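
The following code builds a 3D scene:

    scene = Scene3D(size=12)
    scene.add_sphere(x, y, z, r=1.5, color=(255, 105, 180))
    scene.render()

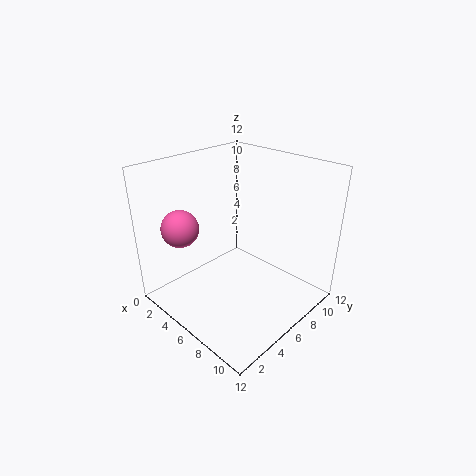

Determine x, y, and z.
x = 3.25, y = 2.25, z = 7.25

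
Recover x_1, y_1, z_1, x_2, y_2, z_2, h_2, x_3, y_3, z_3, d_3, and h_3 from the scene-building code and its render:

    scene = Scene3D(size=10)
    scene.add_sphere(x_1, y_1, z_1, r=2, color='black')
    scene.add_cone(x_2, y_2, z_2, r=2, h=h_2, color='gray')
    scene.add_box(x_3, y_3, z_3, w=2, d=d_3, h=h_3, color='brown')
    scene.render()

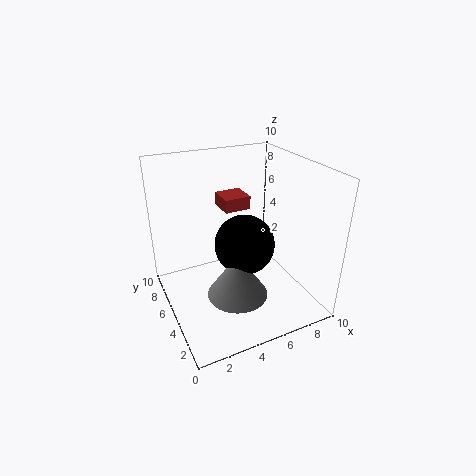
x_1 = 5, y_1 = 4, z_1 = 5, x_2 = 4, y_2 = 3, z_2 = 2, h_2 = 3, x_3 = 5, y_3 = 7, z_3 = 6, d_3 = 2, h_3 = 1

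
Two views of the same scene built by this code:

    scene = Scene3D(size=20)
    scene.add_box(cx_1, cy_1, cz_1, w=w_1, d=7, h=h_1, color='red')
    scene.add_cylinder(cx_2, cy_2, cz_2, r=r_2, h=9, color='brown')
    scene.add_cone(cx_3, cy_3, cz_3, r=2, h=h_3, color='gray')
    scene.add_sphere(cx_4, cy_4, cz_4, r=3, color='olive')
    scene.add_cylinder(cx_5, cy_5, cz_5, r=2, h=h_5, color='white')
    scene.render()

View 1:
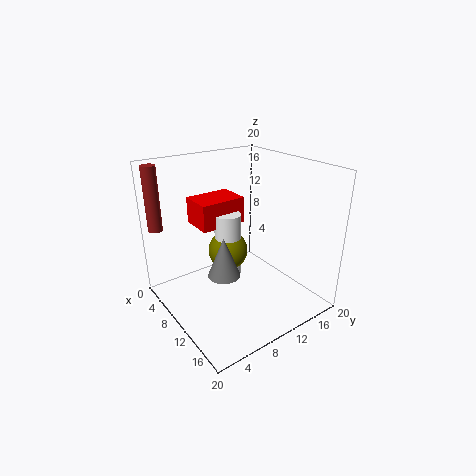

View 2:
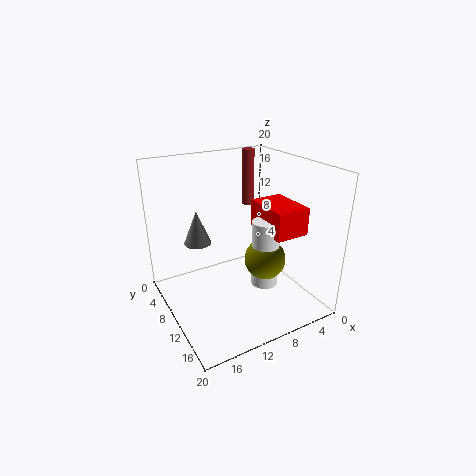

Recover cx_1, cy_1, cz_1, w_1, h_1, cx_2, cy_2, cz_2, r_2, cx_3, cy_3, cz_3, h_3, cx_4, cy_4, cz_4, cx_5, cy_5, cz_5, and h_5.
cx_1 = 1; cy_1 = 7; cz_1 = 10; w_1 = 5; h_1 = 4; cx_2 = 3; cy_2 = 1; cz_2 = 11; r_2 = 1; cx_3 = 14; cy_3 = 5; cz_3 = 8; h_3 = 5; cx_4 = 6; cy_4 = 11; cz_4 = 6; cx_5 = 6; cy_5 = 11; cz_5 = 2; h_5 = 10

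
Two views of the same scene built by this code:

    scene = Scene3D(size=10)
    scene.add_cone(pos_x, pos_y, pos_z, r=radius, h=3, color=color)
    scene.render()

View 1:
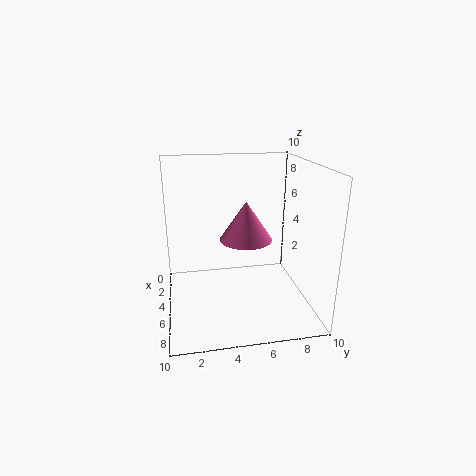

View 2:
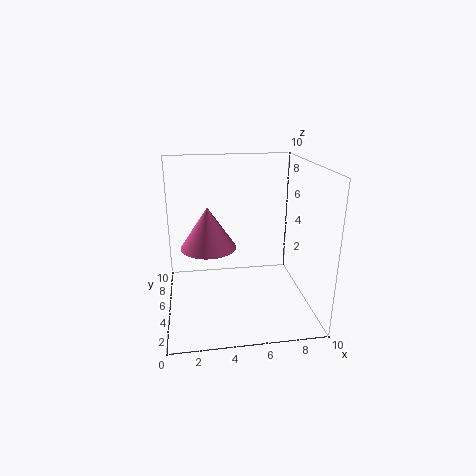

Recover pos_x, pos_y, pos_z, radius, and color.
pos_x = 3
pos_y = 6
pos_z = 4
radius = 2
color = 'hotpink'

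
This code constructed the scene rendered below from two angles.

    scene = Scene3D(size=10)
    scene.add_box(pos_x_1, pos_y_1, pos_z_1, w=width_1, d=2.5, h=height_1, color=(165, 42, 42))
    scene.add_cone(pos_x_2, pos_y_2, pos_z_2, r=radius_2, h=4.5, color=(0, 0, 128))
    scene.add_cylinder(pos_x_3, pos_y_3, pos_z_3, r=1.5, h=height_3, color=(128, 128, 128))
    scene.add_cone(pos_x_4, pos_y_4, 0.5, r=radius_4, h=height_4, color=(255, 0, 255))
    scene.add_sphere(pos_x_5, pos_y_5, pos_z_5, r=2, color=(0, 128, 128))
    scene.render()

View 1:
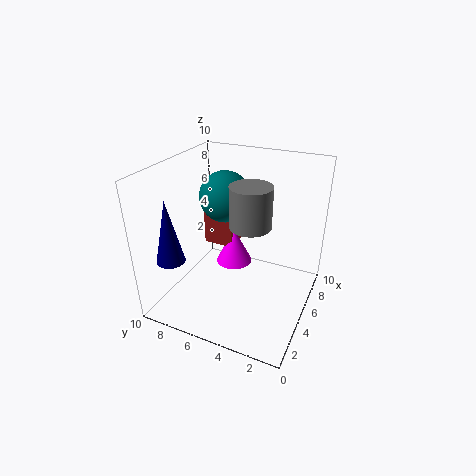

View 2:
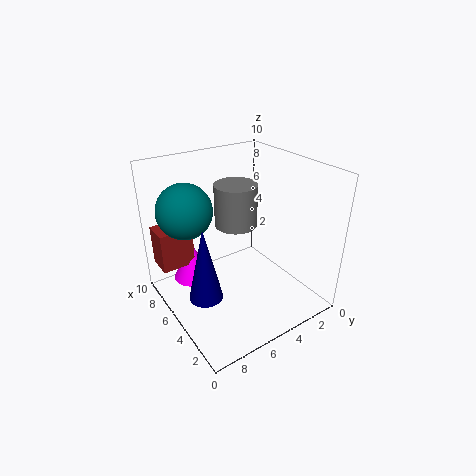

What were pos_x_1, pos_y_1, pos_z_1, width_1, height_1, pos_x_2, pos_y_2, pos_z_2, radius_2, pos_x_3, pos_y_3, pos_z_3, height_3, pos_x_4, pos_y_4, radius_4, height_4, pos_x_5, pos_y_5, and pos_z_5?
pos_x_1 = 8, pos_y_1 = 7, pos_z_1 = 2, width_1 = 2, height_1 = 3, pos_x_2 = 2.5, pos_y_2 = 9, pos_z_2 = 3.5, radius_2 = 1, pos_x_3 = 6, pos_y_3 = 4.5, pos_z_3 = 5.5, height_3 = 3, pos_x_4 = 8.5, pos_y_4 = 7, radius_4 = 1.5, height_4 = 3, pos_x_5 = 8, pos_y_5 = 7.5, pos_z_5 = 6.5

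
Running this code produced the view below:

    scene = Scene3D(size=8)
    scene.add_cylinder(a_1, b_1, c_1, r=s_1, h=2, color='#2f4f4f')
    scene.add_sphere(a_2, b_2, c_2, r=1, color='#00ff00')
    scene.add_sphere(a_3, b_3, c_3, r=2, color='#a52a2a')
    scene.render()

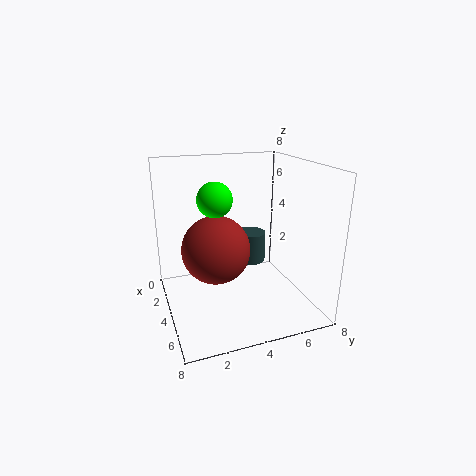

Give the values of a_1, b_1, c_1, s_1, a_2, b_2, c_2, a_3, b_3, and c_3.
a_1 = 1
b_1 = 6
c_1 = 1
s_1 = 1
a_2 = 3
b_2 = 3
c_2 = 6
a_3 = 3
b_3 = 3
c_3 = 3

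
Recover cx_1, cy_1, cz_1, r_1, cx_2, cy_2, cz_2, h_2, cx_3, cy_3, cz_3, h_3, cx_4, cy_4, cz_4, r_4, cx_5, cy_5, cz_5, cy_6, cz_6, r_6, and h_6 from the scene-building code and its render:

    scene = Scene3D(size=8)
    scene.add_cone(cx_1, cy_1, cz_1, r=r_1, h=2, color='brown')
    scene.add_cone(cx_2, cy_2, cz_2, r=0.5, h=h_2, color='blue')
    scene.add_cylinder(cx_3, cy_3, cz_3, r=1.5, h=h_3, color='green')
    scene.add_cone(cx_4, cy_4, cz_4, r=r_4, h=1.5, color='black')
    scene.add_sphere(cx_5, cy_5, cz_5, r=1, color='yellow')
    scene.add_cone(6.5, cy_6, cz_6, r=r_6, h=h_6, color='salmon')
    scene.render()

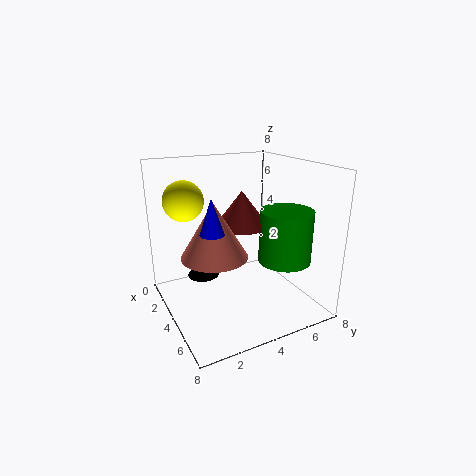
cx_1 = 3.5; cy_1 = 4.5; cz_1 = 4.5; r_1 = 1.5; cx_2 = 7.5; cy_2 = 1; cz_2 = 6; h_2 = 1.5; cx_3 = 5; cy_3 = 6.5; cz_3 = 2.5; h_3 = 3; cx_4 = 1; cy_4 = 3; cz_4 = 0.5; r_4 = 1; cx_5 = 4; cy_5 = 1; cz_5 = 6.5; cy_6 = 1.5; cz_6 = 4.5; r_6 = 1.5; h_6 = 2.5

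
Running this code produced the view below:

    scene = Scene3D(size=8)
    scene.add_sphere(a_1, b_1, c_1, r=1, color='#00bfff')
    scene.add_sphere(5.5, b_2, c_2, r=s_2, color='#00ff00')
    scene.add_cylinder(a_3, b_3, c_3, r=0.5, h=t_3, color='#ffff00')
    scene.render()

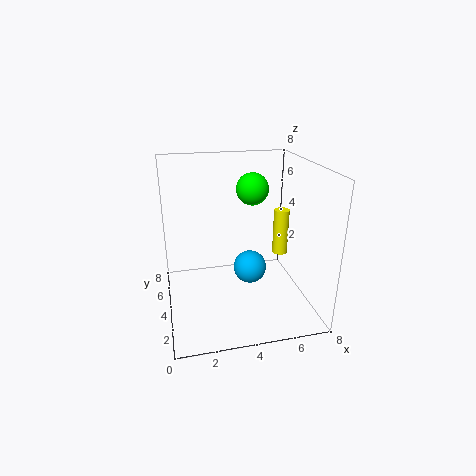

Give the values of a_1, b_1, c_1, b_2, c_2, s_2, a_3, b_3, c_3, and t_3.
a_1 = 5, b_1 = 5, c_1 = 1.5, b_2 = 6.5, c_2 = 6, s_2 = 1, a_3 = 7.5, b_3 = 6.5, c_3 = 1.5, t_3 = 3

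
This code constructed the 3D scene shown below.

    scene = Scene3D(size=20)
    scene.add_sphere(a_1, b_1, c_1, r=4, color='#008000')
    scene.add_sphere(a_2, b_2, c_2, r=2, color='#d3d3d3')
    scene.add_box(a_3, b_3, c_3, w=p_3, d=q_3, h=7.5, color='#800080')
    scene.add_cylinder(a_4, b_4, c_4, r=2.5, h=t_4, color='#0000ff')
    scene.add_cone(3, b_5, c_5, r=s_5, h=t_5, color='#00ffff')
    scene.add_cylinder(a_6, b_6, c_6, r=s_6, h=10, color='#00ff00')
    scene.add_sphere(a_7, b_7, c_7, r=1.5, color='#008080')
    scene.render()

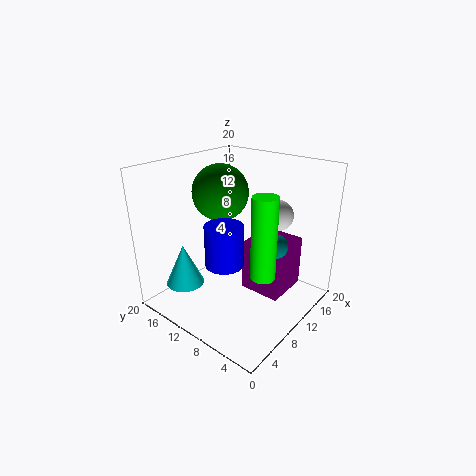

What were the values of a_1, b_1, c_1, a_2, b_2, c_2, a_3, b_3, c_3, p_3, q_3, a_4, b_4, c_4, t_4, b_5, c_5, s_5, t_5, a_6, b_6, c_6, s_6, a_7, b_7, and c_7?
a_1 = 11, b_1 = 14, c_1 = 15.5, a_2 = 12, b_2 = 5, c_2 = 14, a_3 = 11, b_3 = 4, c_3 = 1.5, p_3 = 6.5, q_3 = 6, a_4 = 6, b_4 = 9, c_4 = 8, t_4 = 5.5, b_5 = 13.5, c_5 = 5, s_5 = 2.5, t_5 = 5.5, a_6 = 6, b_6 = 3, c_6 = 8.5, s_6 = 1.5, a_7 = 9.5, b_7 = 3.5, c_7 = 11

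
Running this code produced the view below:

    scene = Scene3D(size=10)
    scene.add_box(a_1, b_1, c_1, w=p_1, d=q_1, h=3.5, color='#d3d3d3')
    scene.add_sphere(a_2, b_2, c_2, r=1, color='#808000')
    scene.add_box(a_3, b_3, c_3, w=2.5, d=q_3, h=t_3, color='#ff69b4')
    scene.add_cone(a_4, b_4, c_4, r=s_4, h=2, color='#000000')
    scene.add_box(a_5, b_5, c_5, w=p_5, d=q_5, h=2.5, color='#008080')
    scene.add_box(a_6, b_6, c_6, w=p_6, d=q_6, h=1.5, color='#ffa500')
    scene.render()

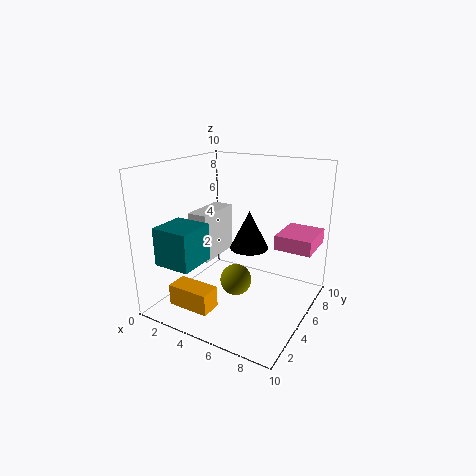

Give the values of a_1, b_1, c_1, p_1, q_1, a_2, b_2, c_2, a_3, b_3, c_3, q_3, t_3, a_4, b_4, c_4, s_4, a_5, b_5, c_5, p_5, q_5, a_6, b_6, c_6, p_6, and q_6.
a_1 = 1.5
b_1 = 4
c_1 = 3
p_1 = 1.5
q_1 = 3.5
a_2 = 6
b_2 = 3
c_2 = 3
a_3 = 7.5
b_3 = 5.5
c_3 = 4.5
q_3 = 3
t_3 = 1
a_4 = 8
b_4 = 1
c_4 = 6.5
s_4 = 1
a_5 = 1.5
b_5 = 0.5
c_5 = 4
p_5 = 2.5
q_5 = 2.5
a_6 = 1.5
b_6 = 1.5
c_6 = 0.5
p_6 = 3
q_6 = 1.5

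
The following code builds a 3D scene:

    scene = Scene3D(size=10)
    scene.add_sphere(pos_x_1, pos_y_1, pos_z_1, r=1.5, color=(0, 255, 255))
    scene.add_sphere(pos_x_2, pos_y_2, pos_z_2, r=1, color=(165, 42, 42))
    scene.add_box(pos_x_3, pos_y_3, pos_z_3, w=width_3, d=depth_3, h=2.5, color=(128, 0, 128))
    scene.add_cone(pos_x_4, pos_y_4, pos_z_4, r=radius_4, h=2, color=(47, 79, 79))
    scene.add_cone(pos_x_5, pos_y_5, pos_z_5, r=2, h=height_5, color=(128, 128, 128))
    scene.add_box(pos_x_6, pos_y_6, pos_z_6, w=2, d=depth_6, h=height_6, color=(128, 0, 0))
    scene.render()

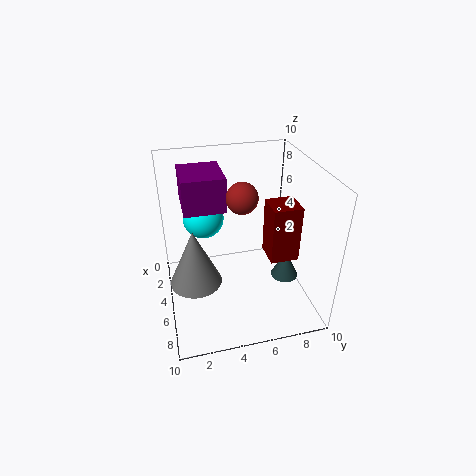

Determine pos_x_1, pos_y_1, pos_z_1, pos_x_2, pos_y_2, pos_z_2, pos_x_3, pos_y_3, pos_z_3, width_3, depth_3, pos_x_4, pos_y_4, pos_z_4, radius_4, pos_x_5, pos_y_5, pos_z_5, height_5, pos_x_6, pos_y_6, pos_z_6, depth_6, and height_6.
pos_x_1 = 2.5, pos_y_1 = 3, pos_z_1 = 5.5, pos_x_2 = 6, pos_y_2 = 5, pos_z_2 = 8.5, pos_x_3 = 0.5, pos_y_3 = 1.5, pos_z_3 = 6.5, width_3 = 3.5, depth_3 = 3, pos_x_4 = 5.5, pos_y_4 = 8.5, pos_z_4 = 1.5, radius_4 = 1, pos_x_5 = 3.5, pos_y_5 = 2, pos_z_5 = 0.5, height_5 = 4.5, pos_x_6 = 4.5, pos_y_6 = 7, pos_z_6 = 3.5, depth_6 = 2, height_6 = 4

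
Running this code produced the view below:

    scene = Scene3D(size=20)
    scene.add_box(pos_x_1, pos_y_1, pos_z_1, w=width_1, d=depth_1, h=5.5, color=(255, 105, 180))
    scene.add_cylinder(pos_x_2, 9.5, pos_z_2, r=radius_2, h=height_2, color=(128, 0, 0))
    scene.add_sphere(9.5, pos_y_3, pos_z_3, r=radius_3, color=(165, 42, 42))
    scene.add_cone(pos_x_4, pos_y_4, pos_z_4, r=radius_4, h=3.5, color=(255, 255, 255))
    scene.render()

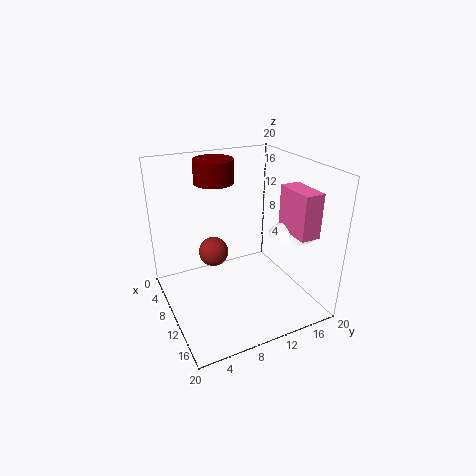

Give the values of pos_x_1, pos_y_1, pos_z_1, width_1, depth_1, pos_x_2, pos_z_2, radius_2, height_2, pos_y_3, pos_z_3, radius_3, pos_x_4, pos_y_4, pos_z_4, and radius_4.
pos_x_1 = 14.5
pos_y_1 = 13.5
pos_z_1 = 13
width_1 = 5
depth_1 = 2.5
pos_x_2 = 3
pos_z_2 = 16
radius_2 = 3
height_2 = 3.5
pos_y_3 = 6.5
pos_z_3 = 8.5
radius_3 = 2
pos_x_4 = 15.5
pos_y_4 = 15
pos_z_4 = 12
radius_4 = 3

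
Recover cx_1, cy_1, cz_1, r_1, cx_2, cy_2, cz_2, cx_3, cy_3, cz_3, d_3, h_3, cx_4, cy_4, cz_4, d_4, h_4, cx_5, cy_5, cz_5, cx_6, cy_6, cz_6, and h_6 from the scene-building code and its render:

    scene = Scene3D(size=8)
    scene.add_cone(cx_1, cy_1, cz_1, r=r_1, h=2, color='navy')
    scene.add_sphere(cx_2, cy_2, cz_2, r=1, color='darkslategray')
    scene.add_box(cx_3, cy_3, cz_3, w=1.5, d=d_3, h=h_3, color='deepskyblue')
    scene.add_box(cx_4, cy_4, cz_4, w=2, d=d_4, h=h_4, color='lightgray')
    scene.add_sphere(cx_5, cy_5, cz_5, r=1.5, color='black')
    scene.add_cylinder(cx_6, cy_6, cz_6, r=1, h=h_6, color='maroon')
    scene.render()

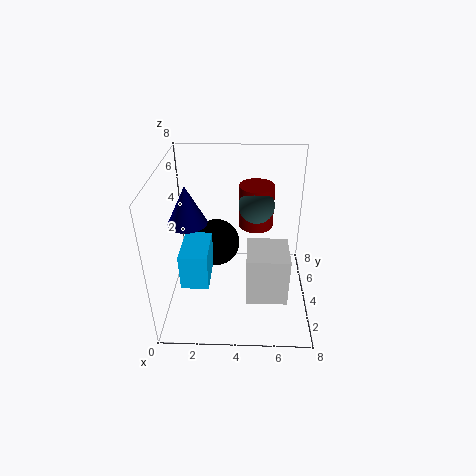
cx_1 = 1.5
cy_1 = 3
cz_1 = 5.5
r_1 = 1
cx_2 = 5
cy_2 = 5
cz_2 = 5.5
cx_3 = 1
cy_3 = 2
cz_3 = 2
d_3 = 2.5
h_3 = 2
cx_4 = 4.5
cy_4 = 0.5
cz_4 = 2.5
d_4 = 2
h_4 = 2.5
cx_5 = 2.5
cy_5 = 6.5
cz_5 = 2
cx_6 = 5
cy_6 = 5.5
cz_6 = 4
h_6 = 2.5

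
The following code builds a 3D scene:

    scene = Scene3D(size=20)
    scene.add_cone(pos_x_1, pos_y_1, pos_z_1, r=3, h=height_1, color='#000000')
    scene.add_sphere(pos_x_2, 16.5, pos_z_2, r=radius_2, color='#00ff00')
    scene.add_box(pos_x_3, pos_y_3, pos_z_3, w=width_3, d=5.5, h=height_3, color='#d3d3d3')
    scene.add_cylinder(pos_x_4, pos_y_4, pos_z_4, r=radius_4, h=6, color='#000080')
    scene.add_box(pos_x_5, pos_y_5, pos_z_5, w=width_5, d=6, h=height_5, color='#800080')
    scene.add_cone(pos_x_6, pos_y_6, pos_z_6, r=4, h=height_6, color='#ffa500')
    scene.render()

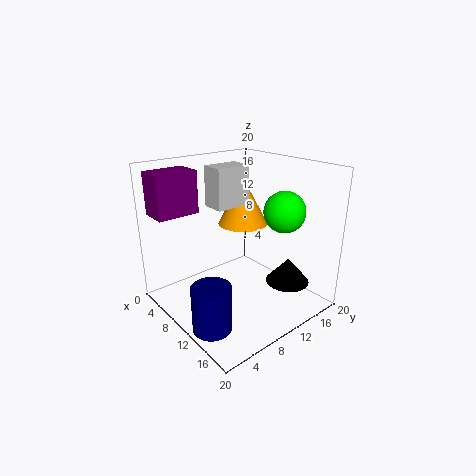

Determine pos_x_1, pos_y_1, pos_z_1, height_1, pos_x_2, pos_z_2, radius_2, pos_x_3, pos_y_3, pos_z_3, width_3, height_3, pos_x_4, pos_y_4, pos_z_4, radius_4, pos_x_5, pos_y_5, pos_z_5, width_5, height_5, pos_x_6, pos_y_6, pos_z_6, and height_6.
pos_x_1 = 15.5
pos_y_1 = 14.5
pos_z_1 = 4
height_1 = 3.5
pos_x_2 = 12.5
pos_z_2 = 13
radius_2 = 3
pos_x_3 = 3
pos_y_3 = 9.5
pos_z_3 = 13
width_3 = 3.5
height_3 = 6
pos_x_4 = 14
pos_y_4 = 2.5
pos_z_4 = 1
radius_4 = 2.5
pos_x_5 = 1
pos_y_5 = 1
pos_z_5 = 13
width_5 = 4
height_5 = 6
pos_x_6 = 4
pos_y_6 = 16
pos_z_6 = 9
height_6 = 7.5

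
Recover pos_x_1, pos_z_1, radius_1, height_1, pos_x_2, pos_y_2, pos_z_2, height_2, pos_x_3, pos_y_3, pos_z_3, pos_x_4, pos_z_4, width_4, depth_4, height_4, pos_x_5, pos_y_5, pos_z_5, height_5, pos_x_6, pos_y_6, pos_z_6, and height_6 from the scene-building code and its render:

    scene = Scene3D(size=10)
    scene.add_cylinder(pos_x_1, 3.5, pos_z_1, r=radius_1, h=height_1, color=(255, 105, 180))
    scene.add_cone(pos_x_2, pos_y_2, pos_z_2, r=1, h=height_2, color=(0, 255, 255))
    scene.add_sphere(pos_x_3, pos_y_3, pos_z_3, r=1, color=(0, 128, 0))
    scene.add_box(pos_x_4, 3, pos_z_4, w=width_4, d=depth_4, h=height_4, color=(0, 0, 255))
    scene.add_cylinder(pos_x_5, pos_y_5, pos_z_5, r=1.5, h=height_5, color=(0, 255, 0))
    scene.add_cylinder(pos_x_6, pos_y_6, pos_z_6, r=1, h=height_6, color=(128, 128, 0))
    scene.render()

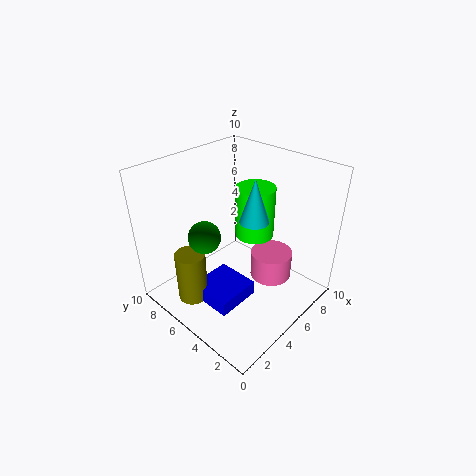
pos_x_1 = 7; pos_z_1 = 1.5; radius_1 = 1.5; height_1 = 2; pos_x_2 = 5.5; pos_y_2 = 4; pos_z_2 = 6.5; height_2 = 3; pos_x_3 = 2; pos_y_3 = 5; pos_z_3 = 6.5; pos_x_4 = 1.5; pos_z_4 = 1.5; width_4 = 3; depth_4 = 3; height_4 = 1; pos_x_5 = 8; pos_y_5 = 6; pos_z_5 = 3.5; height_5 = 4; pos_x_6 = 1.5; pos_y_6 = 6; pos_z_6 = 1.5; height_6 = 3.5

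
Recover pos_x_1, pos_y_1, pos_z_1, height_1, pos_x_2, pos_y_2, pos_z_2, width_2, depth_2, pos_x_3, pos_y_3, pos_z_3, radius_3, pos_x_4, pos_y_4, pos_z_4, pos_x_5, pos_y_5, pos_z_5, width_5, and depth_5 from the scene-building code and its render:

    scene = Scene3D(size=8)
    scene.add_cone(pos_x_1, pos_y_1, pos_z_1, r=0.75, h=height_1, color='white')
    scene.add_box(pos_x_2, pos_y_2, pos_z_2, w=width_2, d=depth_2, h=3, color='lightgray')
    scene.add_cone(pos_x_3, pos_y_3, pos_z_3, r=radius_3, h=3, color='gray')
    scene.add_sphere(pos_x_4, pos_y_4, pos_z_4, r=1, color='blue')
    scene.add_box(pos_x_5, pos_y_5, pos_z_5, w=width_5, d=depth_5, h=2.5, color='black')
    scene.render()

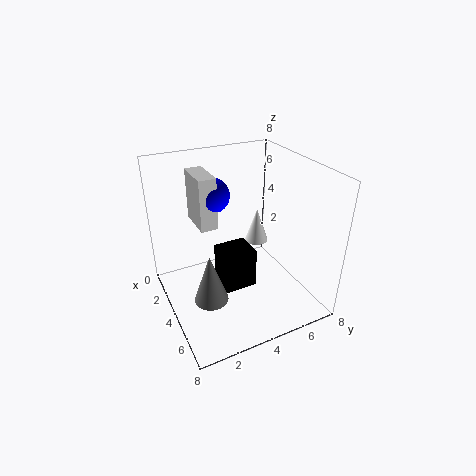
pos_x_1 = 1.75; pos_y_1 = 6.5; pos_z_1 = 2; height_1 = 2.25; pos_x_2 = 0.75; pos_y_2 = 2.25; pos_z_2 = 4.25; width_2 = 2.25; depth_2 = 1; pos_x_3 = 4; pos_y_3 = 2.25; pos_z_3 = 0.25; radius_3 = 1; pos_x_4 = 2.25; pos_y_4 = 3.25; pos_z_4 = 6; pos_x_5 = 2.25; pos_y_5 = 3.25; pos_z_5 = 0.25; width_5 = 1.75; depth_5 = 2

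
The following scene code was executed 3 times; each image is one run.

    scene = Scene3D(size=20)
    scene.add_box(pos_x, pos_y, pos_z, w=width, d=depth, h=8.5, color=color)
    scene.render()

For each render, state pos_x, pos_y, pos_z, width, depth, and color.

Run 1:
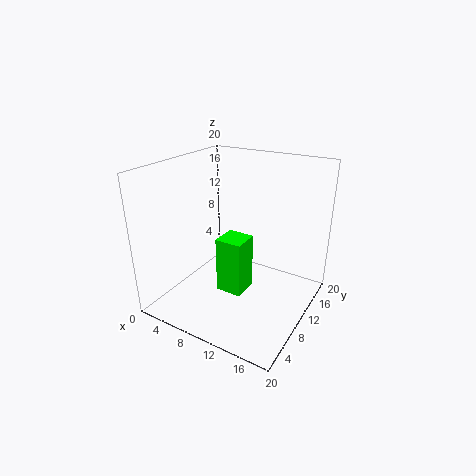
pos_x = 6.5
pos_y = 9.5
pos_z = 0.5
width = 4
depth = 4
color = 'lime'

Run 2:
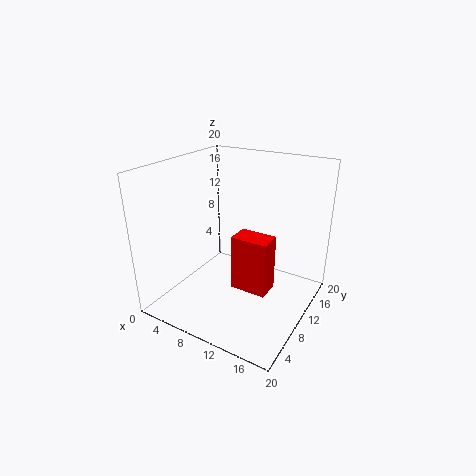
pos_x = 8.5
pos_y = 10.5
pos_z = 1
width = 5.5
depth = 3.5
color = 'red'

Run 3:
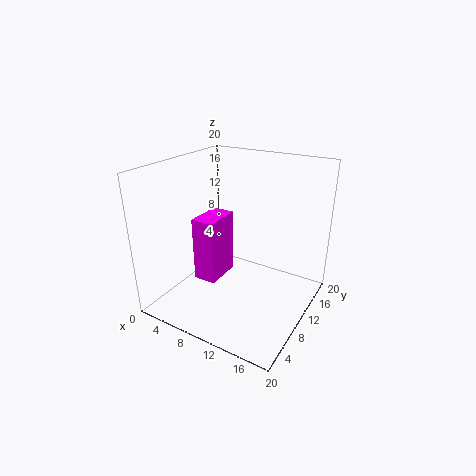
pos_x = 6.5
pos_y = 4.5
pos_z = 5.5
width = 3
depth = 5
color = 'magenta'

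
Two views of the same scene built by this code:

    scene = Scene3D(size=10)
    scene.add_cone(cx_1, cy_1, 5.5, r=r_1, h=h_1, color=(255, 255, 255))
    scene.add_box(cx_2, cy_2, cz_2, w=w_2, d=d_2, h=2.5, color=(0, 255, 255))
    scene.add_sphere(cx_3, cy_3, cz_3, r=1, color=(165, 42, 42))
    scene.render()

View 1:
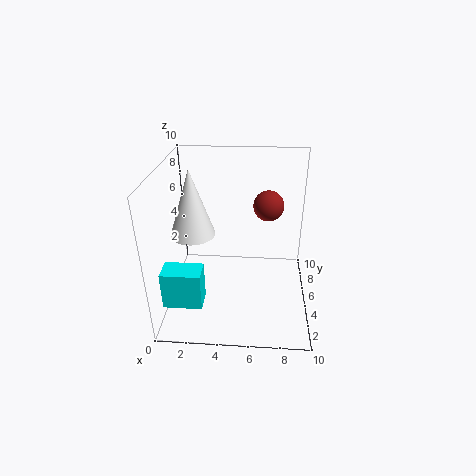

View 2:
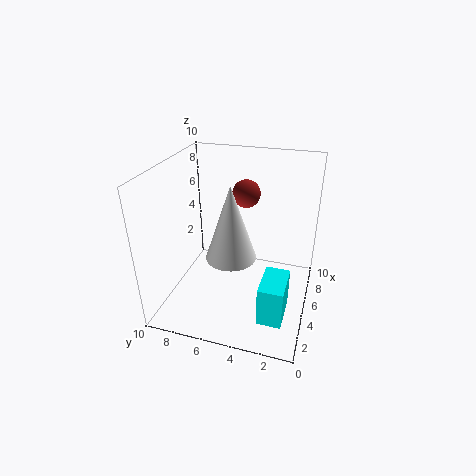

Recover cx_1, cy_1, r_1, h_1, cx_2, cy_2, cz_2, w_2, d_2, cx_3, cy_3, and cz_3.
cx_1 = 2
cy_1 = 4.5
r_1 = 1.5
h_1 = 4.5
cx_2 = 0.5
cy_2 = 1
cz_2 = 2
w_2 = 2.5
d_2 = 1.5
cx_3 = 7
cy_3 = 5
cz_3 = 7.5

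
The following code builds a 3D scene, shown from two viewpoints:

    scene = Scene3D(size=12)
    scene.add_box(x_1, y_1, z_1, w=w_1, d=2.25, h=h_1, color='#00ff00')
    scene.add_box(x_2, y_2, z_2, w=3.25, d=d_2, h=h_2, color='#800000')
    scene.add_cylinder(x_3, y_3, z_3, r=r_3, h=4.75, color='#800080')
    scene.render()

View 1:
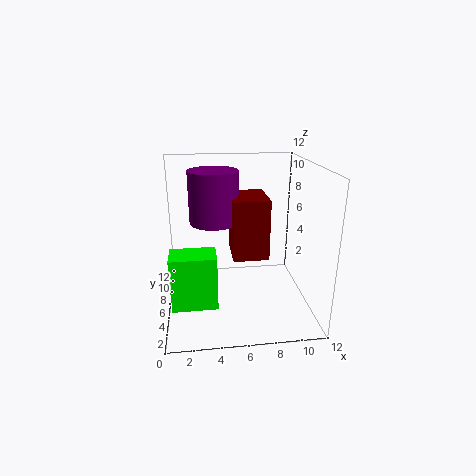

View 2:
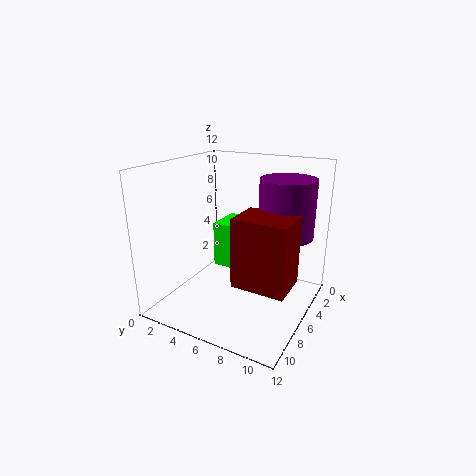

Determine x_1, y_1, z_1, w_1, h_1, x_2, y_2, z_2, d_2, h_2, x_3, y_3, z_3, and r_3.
x_1 = 0.5
y_1 = 2.25
z_1 = 1.75
w_1 = 3.5
h_1 = 4.25
x_2 = 5.75
y_2 = 7
z_2 = 3.25
d_2 = 4.25
h_2 = 5.5
x_3 = 4.25
y_3 = 9.5
z_3 = 6.25
r_3 = 2.25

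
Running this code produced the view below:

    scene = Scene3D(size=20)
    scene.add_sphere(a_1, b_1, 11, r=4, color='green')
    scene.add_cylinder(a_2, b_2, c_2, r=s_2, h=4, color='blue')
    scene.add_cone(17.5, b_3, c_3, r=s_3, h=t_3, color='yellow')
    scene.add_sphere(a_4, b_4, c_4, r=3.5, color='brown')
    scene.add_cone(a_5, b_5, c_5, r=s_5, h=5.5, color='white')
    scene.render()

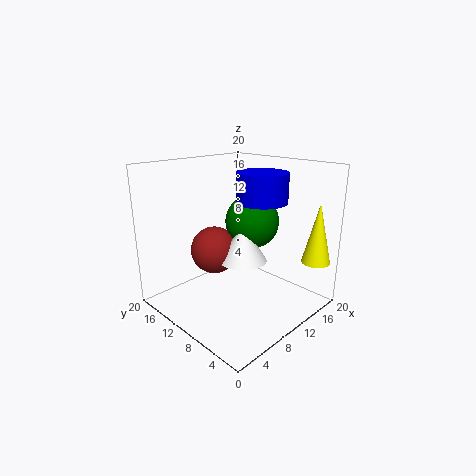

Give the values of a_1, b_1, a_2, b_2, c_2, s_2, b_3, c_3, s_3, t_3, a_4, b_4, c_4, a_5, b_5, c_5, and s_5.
a_1 = 14.5, b_1 = 11.5, a_2 = 12.5, b_2 = 8, c_2 = 15, s_2 = 3.5, b_3 = 2, c_3 = 6.5, s_3 = 2, t_3 = 8.5, a_4 = 9.5, b_4 = 14.5, c_4 = 7, a_5 = 11.5, b_5 = 10.5, c_5 = 6, s_5 = 3.5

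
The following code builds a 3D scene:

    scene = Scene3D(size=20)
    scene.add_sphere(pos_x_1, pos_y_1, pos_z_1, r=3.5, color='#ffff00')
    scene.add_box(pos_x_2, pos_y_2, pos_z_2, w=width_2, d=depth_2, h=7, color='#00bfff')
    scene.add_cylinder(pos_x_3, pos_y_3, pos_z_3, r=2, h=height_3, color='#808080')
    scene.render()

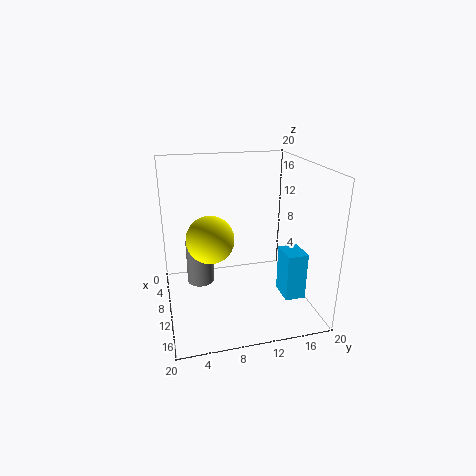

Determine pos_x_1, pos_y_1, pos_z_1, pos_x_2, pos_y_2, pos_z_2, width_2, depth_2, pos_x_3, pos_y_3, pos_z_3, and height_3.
pos_x_1 = 7.5, pos_y_1 = 6.5, pos_z_1 = 9, pos_x_2 = 9, pos_y_2 = 16.5, pos_z_2 = 0.5, width_2 = 4, depth_2 = 3, pos_x_3 = 6.5, pos_y_3 = 5, pos_z_3 = 2, height_3 = 6.5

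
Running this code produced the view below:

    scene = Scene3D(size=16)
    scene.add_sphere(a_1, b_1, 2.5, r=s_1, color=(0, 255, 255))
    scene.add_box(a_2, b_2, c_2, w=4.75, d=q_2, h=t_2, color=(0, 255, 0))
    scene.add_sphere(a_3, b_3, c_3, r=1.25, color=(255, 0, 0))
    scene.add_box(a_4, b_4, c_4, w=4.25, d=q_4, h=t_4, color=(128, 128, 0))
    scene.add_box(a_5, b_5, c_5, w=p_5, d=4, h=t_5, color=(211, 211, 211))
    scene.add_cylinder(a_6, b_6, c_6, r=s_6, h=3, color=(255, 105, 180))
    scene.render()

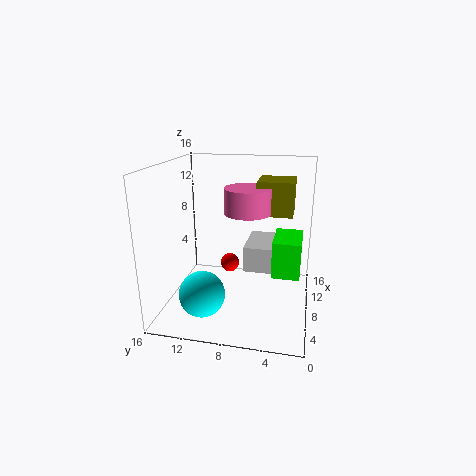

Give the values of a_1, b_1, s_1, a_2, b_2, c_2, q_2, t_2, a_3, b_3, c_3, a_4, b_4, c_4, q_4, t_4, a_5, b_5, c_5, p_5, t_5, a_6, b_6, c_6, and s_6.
a_1 = 4.5; b_1 = 11.25; s_1 = 2.5; a_2 = 6; b_2 = 1; c_2 = 4.5; q_2 = 3; t_2 = 4; a_3 = 14.25; b_3 = 10.5; c_3 = 1.75; a_4 = 10.75; b_4 = 2.25; c_4 = 9.75; q_4 = 4.25; t_4 = 4; a_5 = 6; b_5 = 3; c_5 = 5; p_5 = 5.25; t_5 = 2.75; a_6 = 11; b_6 = 7.5; c_6 = 10; s_6 = 2.75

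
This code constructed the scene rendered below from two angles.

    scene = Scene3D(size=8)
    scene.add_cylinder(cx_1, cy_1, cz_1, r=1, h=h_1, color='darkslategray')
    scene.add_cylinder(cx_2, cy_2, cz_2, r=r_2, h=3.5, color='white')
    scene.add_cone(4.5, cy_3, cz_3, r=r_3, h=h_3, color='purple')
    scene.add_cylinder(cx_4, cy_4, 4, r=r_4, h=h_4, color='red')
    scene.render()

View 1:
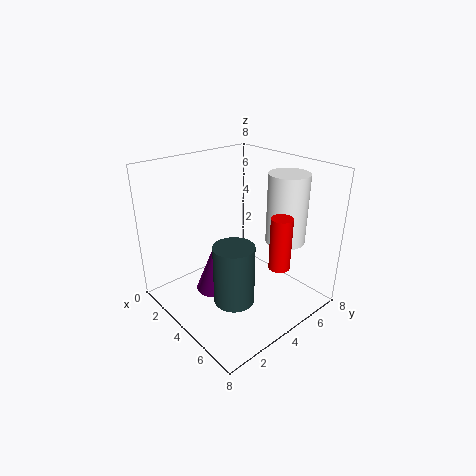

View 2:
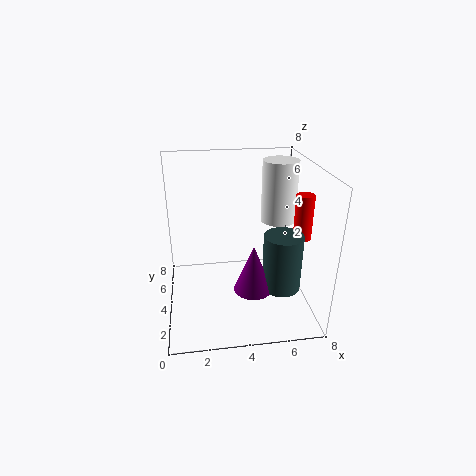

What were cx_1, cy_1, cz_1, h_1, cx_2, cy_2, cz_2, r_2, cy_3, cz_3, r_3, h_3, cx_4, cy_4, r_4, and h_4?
cx_1 = 6, cy_1 = 2, cz_1 = 2, h_1 = 3, cx_2 = 6.5, cy_2 = 5, cz_2 = 4.5, r_2 = 1, cy_3 = 2, cz_3 = 2, r_3 = 1, h_3 = 2.5, cx_4 = 7.5, cy_4 = 3.5, r_4 = 0.5, h_4 = 2.5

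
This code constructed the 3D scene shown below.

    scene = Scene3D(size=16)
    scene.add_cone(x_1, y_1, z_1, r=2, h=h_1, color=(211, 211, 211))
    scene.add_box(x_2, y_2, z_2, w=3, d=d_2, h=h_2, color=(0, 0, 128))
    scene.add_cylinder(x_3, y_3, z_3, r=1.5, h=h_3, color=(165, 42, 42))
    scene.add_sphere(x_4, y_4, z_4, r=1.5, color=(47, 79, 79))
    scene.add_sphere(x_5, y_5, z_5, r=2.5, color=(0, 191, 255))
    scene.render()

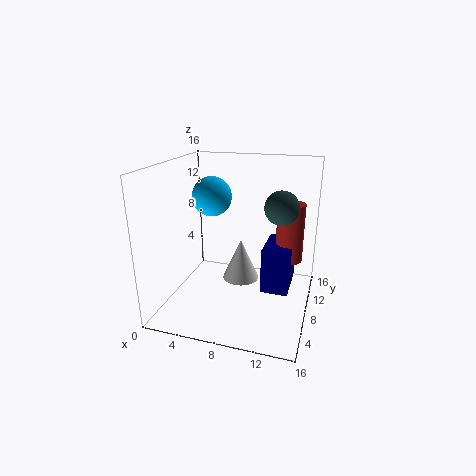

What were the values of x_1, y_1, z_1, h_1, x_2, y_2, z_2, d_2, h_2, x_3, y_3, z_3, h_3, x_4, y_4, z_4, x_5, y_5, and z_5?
x_1 = 8.5, y_1 = 7.5, z_1 = 3.5, h_1 = 4.5, x_2 = 11, y_2 = 6.5, z_2 = 2.5, d_2 = 5, h_2 = 5, x_3 = 13.5, y_3 = 9.5, z_3 = 5.5, h_3 = 6.5, x_4 = 13.5, y_4 = 3, z_4 = 13.5, x_5 = 3, y_5 = 13, z_5 = 11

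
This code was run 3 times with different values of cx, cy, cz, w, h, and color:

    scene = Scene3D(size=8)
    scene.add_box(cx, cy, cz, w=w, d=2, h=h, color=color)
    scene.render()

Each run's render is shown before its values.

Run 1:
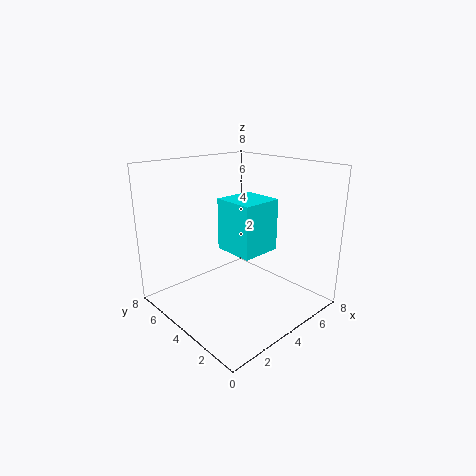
cx = 2, cy = 1.25, cz = 4.25, w = 2, h = 2.5, color = 'cyan'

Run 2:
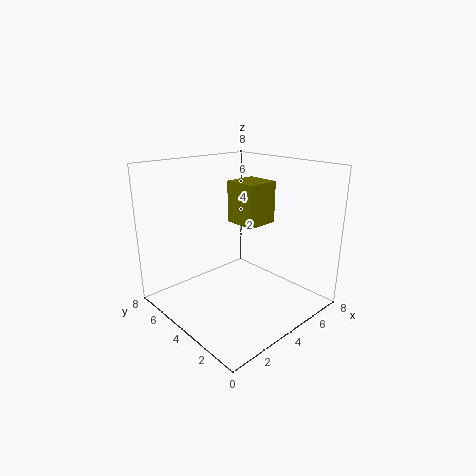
cx = 5, cy = 4, cz = 4.25, w = 2, h = 2.5, color = 'olive'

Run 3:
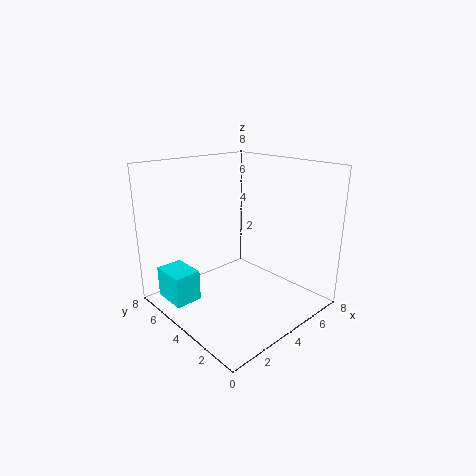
cx = 0.5, cy = 5, cz = 0.5, w = 1.5, h = 1.75, color = 'cyan'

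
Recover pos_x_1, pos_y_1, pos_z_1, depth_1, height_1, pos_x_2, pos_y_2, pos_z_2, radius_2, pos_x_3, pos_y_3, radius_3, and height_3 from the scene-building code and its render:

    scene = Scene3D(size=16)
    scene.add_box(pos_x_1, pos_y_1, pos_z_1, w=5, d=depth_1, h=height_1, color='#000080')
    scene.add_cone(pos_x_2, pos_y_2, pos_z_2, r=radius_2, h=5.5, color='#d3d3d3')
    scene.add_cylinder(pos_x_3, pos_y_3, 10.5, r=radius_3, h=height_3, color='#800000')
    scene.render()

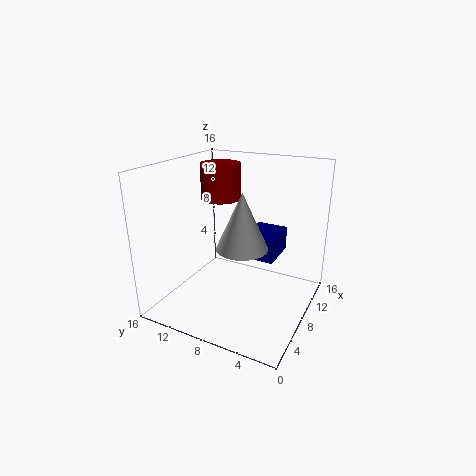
pos_x_1 = 11; pos_y_1 = 5; pos_z_1 = 4; depth_1 = 4; height_1 = 3; pos_x_2 = 4; pos_y_2 = 5.5; pos_z_2 = 9; radius_2 = 2.5; pos_x_3 = 13; pos_y_3 = 13; radius_3 = 2.5; height_3 = 4.5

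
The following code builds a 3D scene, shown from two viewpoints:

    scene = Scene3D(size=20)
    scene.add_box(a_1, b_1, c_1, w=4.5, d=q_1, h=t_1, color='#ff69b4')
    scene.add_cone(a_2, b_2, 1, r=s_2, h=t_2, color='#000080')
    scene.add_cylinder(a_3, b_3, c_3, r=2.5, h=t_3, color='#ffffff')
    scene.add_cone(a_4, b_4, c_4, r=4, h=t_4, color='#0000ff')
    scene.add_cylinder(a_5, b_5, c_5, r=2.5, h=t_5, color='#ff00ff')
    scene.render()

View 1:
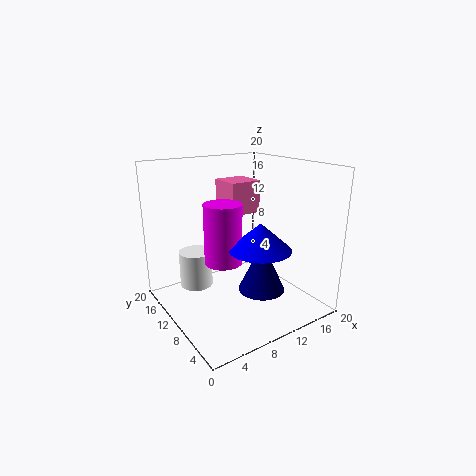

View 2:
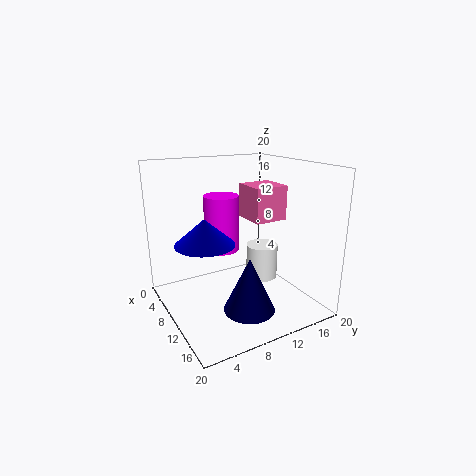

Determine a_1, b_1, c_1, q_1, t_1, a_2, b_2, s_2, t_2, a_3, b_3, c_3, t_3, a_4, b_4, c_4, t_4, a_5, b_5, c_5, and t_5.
a_1 = 9.5, b_1 = 10.5, c_1 = 13, q_1 = 4.5, t_1 = 4.5, a_2 = 14, b_2 = 9.5, s_2 = 3.5, t_2 = 7.5, a_3 = 6.5, b_3 = 16.5, c_3 = 1, t_3 = 5.5, a_4 = 10, b_4 = 5, c_4 = 10, t_4 = 3.5, a_5 = 7, b_5 = 9, c_5 = 7.5, t_5 = 8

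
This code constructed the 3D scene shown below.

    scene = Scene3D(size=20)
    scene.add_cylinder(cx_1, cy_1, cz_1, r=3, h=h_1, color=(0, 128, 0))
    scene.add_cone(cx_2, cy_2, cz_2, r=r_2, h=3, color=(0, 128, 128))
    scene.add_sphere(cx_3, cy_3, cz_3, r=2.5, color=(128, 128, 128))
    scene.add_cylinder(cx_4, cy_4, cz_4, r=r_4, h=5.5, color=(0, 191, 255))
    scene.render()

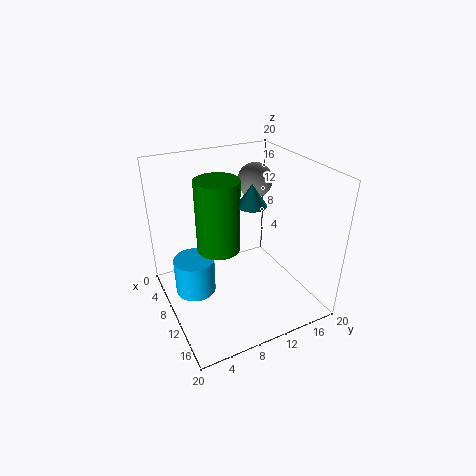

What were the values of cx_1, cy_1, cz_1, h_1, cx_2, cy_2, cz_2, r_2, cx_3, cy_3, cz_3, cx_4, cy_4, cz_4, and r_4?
cx_1 = 9
cy_1 = 7.5
cz_1 = 8.5
h_1 = 10
cx_2 = 11
cy_2 = 11.5
cz_2 = 15
r_2 = 2
cx_3 = 6.5
cy_3 = 14.5
cz_3 = 16.5
cx_4 = 6.5
cy_4 = 4.5
cz_4 = 0.5
r_4 = 3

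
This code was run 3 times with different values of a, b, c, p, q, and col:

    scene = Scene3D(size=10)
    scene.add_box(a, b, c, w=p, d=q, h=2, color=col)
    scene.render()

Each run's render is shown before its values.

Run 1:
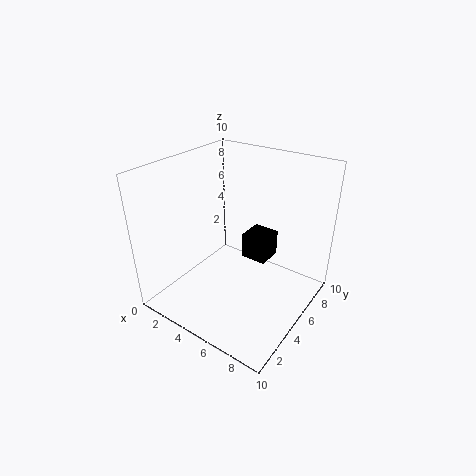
a = 4; b = 7; c = 2; p = 2; q = 2; col = 'black'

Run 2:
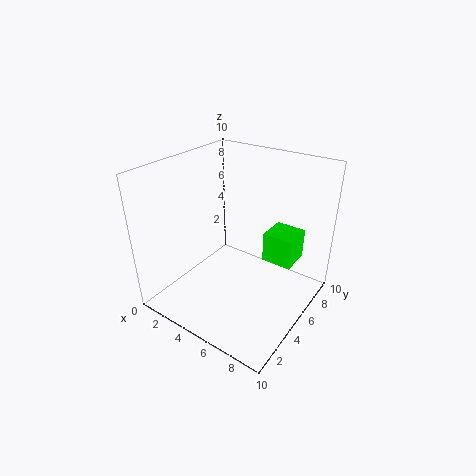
a = 7; b = 5; c = 4; p = 2; q = 2; col = 'lime'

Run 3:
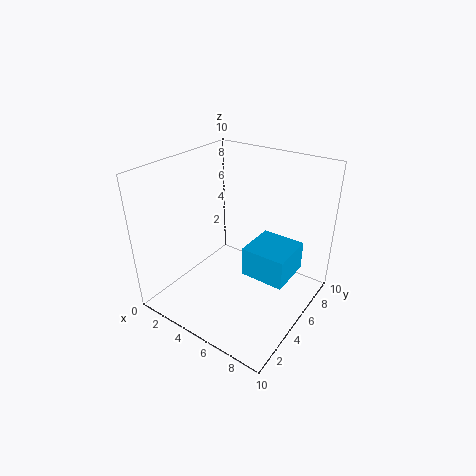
a = 6; b = 4; c = 3; p = 3; q = 3; col = 'deepskyblue'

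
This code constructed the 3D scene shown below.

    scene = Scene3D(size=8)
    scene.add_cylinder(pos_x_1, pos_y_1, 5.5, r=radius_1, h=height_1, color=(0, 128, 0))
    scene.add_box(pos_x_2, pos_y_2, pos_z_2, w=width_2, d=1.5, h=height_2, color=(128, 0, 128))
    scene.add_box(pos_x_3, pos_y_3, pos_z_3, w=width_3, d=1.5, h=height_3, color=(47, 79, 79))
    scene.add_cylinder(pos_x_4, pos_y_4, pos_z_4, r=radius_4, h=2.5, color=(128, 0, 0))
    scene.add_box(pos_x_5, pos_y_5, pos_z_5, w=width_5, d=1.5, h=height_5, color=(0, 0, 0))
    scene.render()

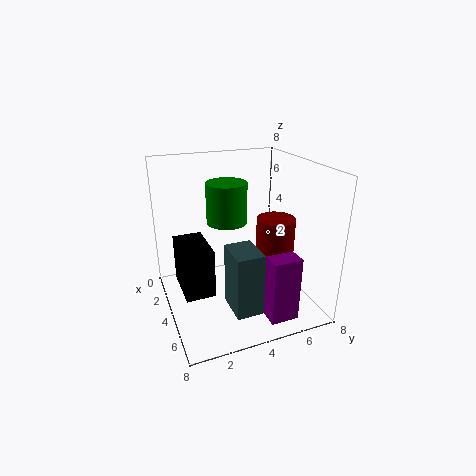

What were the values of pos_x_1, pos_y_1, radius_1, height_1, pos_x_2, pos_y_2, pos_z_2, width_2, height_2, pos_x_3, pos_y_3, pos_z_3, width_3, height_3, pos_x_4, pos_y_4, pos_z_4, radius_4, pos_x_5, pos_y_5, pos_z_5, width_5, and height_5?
pos_x_1 = 5
pos_y_1 = 3
radius_1 = 1
height_1 = 2
pos_x_2 = 6.5
pos_y_2 = 4.5
pos_z_2 = 0.5
width_2 = 1
height_2 = 3.5
pos_x_3 = 4.5
pos_y_3 = 3
pos_z_3 = 0.5
width_3 = 2
height_3 = 3.5
pos_x_4 = 5.5
pos_y_4 = 5.5
pos_z_4 = 3
radius_4 = 1
pos_x_5 = 3.5
pos_y_5 = 0.5
pos_z_5 = 2
width_5 = 2.5
height_5 = 2.5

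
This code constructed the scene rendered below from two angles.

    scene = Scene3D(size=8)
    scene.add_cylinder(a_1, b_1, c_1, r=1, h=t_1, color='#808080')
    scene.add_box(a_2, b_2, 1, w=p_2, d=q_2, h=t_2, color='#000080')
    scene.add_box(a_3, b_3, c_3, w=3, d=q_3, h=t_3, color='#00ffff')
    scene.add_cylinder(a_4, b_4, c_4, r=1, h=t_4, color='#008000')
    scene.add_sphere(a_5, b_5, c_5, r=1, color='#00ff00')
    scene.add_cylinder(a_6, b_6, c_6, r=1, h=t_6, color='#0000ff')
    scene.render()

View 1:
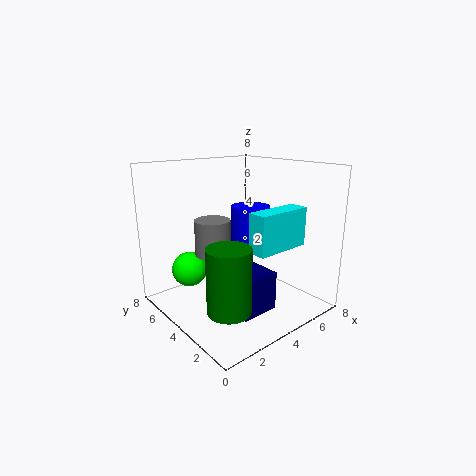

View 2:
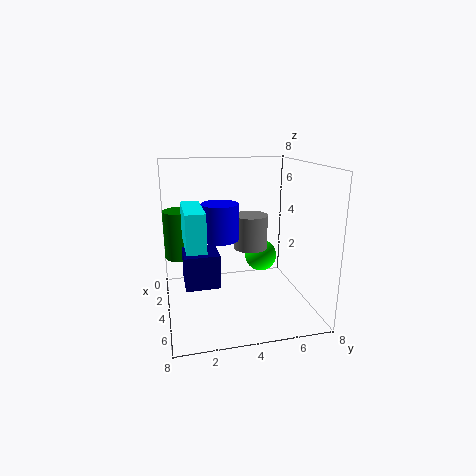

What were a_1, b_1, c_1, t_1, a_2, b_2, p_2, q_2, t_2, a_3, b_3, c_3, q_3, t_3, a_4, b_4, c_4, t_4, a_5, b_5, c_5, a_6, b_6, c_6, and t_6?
a_1 = 3
b_1 = 5
c_1 = 3
t_1 = 2
a_2 = 2
b_2 = 1
p_2 = 2
q_2 = 2
t_2 = 2
a_3 = 3
b_3 = 1
c_3 = 4
q_3 = 1
t_3 = 2
a_4 = 1
b_4 = 1
c_4 = 2
t_4 = 3
a_5 = 2
b_5 = 6
c_5 = 2
a_6 = 4
b_6 = 3
c_6 = 4
t_6 = 2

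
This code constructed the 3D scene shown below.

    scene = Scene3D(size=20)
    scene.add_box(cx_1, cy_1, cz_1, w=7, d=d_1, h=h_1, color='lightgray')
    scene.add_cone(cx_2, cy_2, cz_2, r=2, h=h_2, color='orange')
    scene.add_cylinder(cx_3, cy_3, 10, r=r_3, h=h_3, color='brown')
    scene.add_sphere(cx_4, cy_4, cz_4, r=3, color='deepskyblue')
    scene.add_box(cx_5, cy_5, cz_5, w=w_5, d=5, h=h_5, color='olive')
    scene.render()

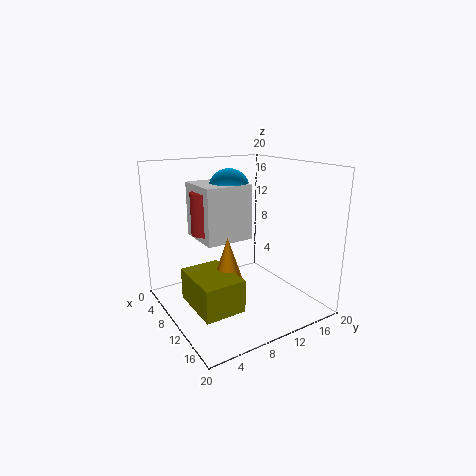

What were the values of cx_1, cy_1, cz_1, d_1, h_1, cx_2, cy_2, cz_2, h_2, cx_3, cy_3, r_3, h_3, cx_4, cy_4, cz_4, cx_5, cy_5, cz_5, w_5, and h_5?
cx_1 = 2; cy_1 = 6; cz_1 = 9; d_1 = 7; h_1 = 8; cx_2 = 14; cy_2 = 6; cz_2 = 6; h_2 = 6; cx_3 = 6; cy_3 = 7; r_3 = 2; h_3 = 6; cx_4 = 6; cy_4 = 11; cz_4 = 16; cx_5 = 11; cy_5 = 1; cz_5 = 4; w_5 = 7; h_5 = 4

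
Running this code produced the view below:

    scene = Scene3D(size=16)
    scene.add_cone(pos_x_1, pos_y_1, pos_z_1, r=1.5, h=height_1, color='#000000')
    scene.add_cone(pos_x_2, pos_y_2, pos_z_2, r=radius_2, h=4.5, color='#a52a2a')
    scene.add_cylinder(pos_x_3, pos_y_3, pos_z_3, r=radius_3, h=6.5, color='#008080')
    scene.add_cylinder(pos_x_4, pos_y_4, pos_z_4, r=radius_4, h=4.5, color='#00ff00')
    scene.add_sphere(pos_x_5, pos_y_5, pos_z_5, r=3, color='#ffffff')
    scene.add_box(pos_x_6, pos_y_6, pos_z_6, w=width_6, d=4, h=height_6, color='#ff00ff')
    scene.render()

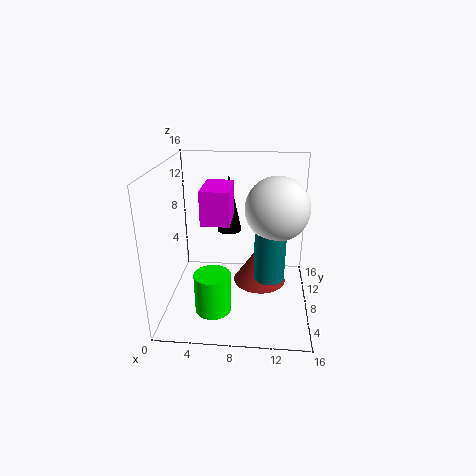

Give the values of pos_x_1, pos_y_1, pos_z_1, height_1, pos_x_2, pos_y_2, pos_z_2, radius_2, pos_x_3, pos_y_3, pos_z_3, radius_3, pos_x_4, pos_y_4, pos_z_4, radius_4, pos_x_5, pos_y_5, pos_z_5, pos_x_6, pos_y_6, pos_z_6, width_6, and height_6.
pos_x_1 = 6.5; pos_y_1 = 12.5; pos_z_1 = 7; height_1 = 7; pos_x_2 = 10.5; pos_y_2 = 8.5; pos_z_2 = 2.5; radius_2 = 3; pos_x_3 = 11.5; pos_y_3 = 3.5; pos_z_3 = 6; radius_3 = 1.5; pos_x_4 = 5.5; pos_y_4 = 5; pos_z_4 = 0.5; radius_4 = 2; pos_x_5 = 12; pos_y_5 = 4; pos_z_5 = 13; pos_x_6 = 5.5; pos_y_6 = 0.5; pos_z_6 = 12.5; width_6 = 2.5; height_6 = 3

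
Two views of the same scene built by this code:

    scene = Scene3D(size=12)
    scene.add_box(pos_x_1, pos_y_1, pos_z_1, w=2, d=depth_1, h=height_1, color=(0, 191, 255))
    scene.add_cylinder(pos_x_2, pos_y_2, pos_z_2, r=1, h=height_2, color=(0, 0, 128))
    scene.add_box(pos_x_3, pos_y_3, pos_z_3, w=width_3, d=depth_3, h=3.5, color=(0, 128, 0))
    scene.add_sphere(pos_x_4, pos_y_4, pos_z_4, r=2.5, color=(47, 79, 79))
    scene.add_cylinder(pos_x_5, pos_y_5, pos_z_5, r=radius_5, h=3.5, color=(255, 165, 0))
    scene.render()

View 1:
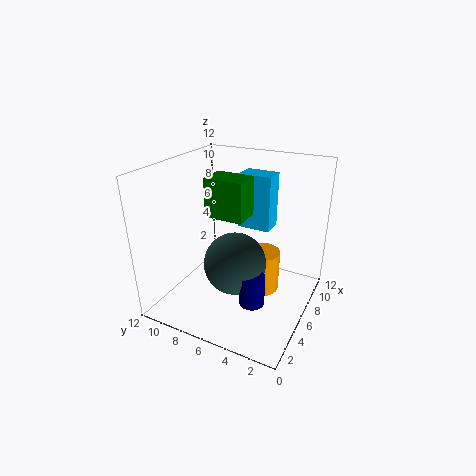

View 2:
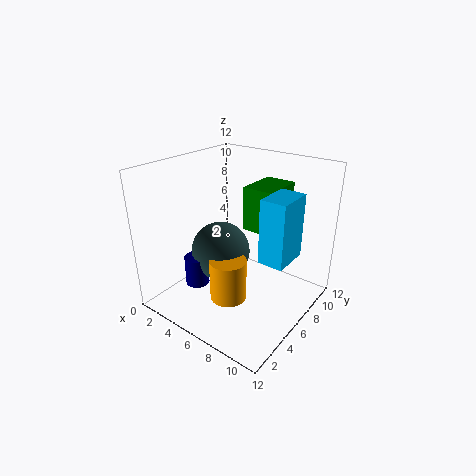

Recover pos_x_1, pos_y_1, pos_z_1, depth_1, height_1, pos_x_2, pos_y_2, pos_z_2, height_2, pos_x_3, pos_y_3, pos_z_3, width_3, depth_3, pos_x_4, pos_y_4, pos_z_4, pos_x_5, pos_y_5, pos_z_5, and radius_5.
pos_x_1 = 9
pos_y_1 = 4.5
pos_z_1 = 5.5
depth_1 = 3
height_1 = 5
pos_x_2 = 3.5
pos_y_2 = 3.5
pos_z_2 = 2
height_2 = 2.5
pos_x_3 = 6.5
pos_y_3 = 6
pos_z_3 = 7
width_3 = 2.5
depth_3 = 3.5
pos_x_4 = 4.5
pos_y_4 = 5.5
pos_z_4 = 4.5
pos_x_5 = 6.5
pos_y_5 = 4
pos_z_5 = 1.5
radius_5 = 1.5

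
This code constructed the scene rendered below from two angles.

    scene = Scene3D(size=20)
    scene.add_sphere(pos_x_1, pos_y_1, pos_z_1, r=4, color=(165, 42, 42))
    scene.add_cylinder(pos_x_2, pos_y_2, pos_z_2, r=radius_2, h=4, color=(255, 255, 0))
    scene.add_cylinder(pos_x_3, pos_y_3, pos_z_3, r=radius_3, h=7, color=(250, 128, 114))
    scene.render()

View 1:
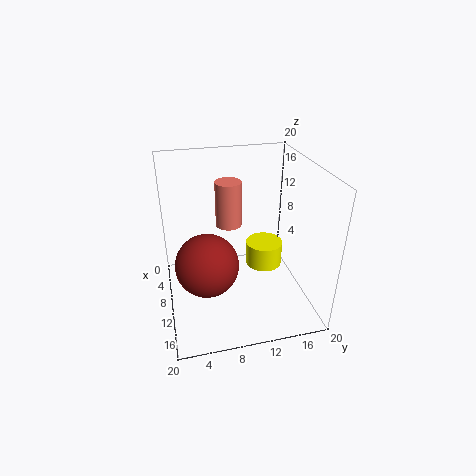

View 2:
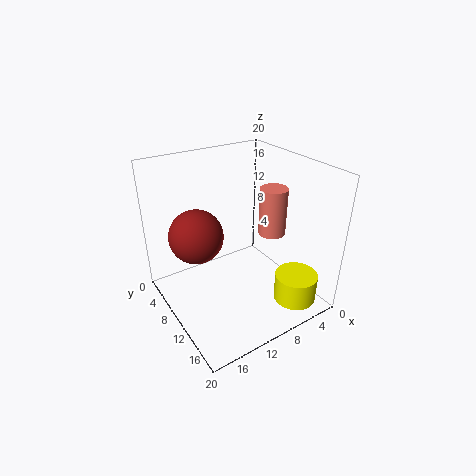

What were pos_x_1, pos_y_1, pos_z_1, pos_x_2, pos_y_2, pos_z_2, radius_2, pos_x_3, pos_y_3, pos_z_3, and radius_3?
pos_x_1 = 14
pos_y_1 = 5
pos_z_1 = 9
pos_x_2 = 4
pos_y_2 = 16
pos_z_2 = 1
radius_2 = 3
pos_x_3 = 4
pos_y_3 = 10
pos_z_3 = 9
radius_3 = 2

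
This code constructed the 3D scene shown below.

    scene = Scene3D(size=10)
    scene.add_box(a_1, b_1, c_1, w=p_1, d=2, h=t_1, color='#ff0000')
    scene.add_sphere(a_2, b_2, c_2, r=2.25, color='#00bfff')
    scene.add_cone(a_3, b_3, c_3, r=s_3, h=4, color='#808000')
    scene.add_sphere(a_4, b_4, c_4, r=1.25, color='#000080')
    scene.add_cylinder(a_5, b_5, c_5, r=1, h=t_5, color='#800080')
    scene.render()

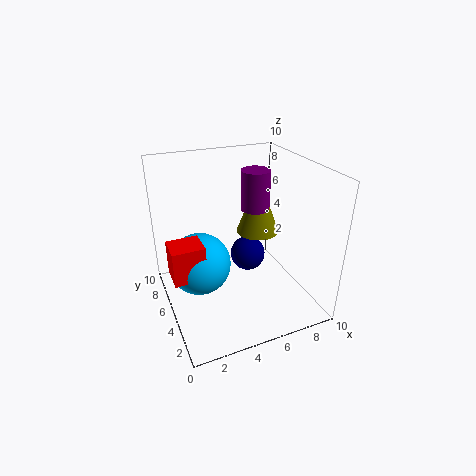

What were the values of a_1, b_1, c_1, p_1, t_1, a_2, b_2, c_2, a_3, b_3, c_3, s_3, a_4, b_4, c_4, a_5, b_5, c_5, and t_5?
a_1 = 0.25; b_1 = 4.5; c_1 = 2.5; p_1 = 2.25; t_1 = 2.5; a_2 = 2.5; b_2 = 6.25; c_2 = 2.75; a_3 = 6.75; b_3 = 5.5; c_3 = 5; s_3 = 1.5; a_4 = 6; b_4 = 5.5; c_4 = 3.25; a_5 = 6.5; b_5 = 5.5; c_5 = 6.75; t_5 = 2.75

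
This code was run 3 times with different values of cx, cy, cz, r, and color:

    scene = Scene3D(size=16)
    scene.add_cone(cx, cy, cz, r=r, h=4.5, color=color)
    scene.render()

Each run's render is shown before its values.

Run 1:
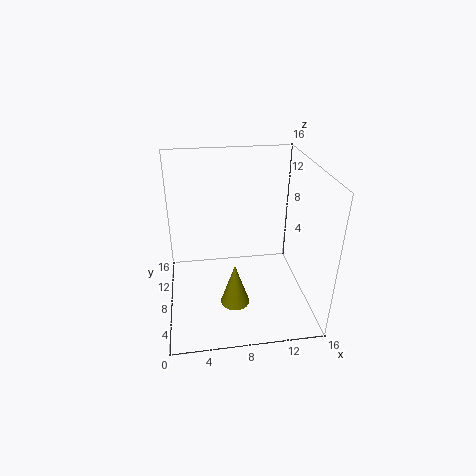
cx = 7
cy = 3.5
cz = 3
r = 1.5
color = 'olive'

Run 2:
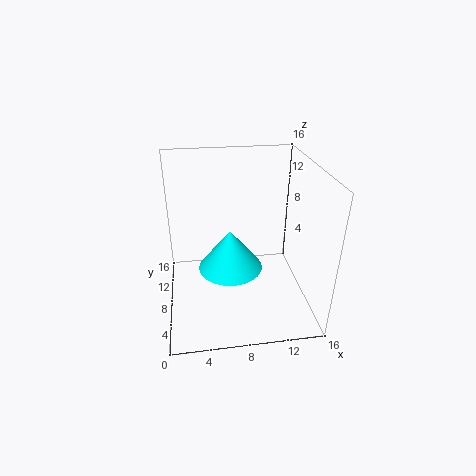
cx = 7
cy = 7
cz = 5
r = 3.5
color = 'cyan'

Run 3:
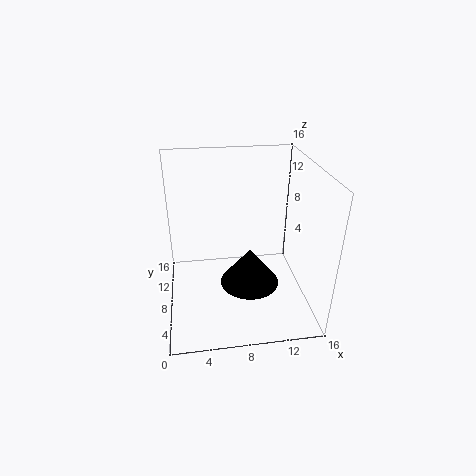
cx = 9.5
cy = 8.5
cz = 1.5
r = 3.5
color = 'black'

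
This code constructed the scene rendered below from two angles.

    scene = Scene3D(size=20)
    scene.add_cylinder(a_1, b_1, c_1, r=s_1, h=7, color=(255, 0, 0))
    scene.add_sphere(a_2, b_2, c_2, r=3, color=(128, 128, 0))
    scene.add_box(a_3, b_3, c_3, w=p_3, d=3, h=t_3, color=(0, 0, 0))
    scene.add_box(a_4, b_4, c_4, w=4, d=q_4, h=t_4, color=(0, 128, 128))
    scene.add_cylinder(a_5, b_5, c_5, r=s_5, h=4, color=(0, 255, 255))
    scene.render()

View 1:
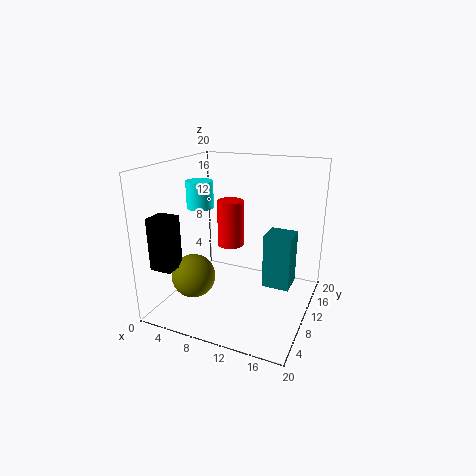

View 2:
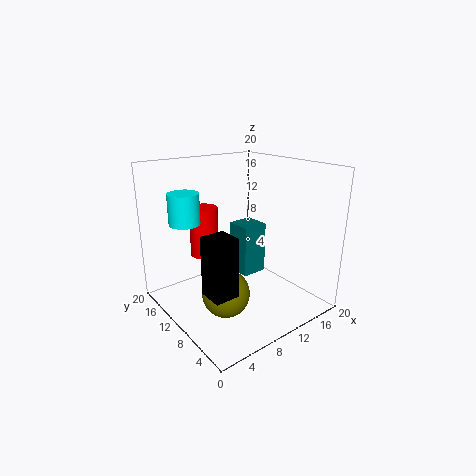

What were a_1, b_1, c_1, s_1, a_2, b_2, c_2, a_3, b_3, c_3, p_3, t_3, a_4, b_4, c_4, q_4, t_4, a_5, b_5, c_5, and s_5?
a_1 = 7; b_1 = 14; c_1 = 7; s_1 = 2; a_2 = 5; b_2 = 6; c_2 = 5; a_3 = 1; b_3 = 2; c_3 = 7; p_3 = 3; t_3 = 7; a_4 = 13; b_4 = 12; c_4 = 2; q_4 = 4; t_4 = 8; a_5 = 3; b_5 = 12; c_5 = 13; s_5 = 2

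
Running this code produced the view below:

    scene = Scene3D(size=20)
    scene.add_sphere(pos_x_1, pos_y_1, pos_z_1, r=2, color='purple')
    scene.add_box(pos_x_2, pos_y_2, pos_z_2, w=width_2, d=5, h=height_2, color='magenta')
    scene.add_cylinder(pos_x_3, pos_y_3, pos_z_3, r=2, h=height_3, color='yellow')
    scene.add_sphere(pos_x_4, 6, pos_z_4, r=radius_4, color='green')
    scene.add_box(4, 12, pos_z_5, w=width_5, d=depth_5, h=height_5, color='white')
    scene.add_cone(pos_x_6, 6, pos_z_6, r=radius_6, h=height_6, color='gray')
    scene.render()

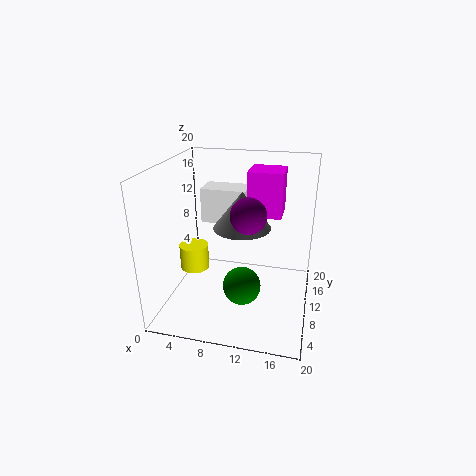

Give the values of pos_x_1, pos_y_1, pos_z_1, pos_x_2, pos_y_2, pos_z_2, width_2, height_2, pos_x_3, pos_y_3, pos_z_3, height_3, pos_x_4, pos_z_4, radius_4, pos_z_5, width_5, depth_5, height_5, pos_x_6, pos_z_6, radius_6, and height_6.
pos_x_1 = 13, pos_y_1 = 2.5, pos_z_1 = 16.5, pos_x_2 = 10.5, pos_y_2 = 13, pos_z_2 = 12, width_2 = 5, height_2 = 6.5, pos_x_3 = 4, pos_y_3 = 8.5, pos_z_3 = 5.5, height_3 = 3.5, pos_x_4 = 11.5, pos_z_4 = 5, radius_4 = 2.5, pos_z_5 = 11, width_5 = 6.5, depth_5 = 4, height_5 = 5, pos_x_6 = 11.5, pos_z_6 = 13.5, radius_6 = 3.5, height_6 = 4.5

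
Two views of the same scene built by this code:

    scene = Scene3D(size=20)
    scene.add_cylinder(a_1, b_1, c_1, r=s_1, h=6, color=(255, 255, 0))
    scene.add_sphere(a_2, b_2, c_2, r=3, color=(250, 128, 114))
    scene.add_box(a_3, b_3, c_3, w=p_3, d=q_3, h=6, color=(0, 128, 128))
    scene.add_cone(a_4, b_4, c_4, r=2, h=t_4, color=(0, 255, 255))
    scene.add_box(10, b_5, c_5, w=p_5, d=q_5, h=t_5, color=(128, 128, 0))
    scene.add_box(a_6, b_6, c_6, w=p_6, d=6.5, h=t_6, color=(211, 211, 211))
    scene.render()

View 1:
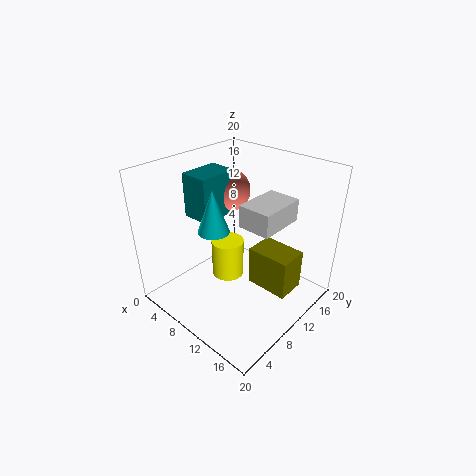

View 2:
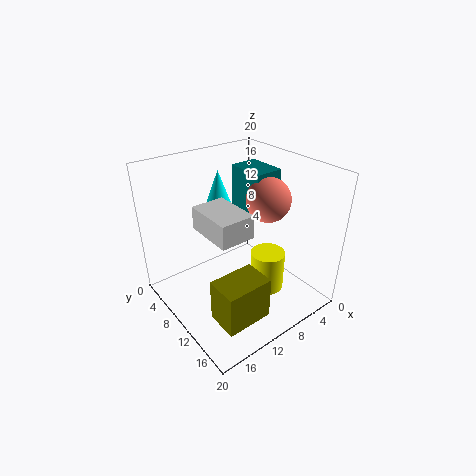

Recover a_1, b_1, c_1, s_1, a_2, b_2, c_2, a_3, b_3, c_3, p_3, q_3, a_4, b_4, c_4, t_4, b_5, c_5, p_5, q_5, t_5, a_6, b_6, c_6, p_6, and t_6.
a_1 = 6; b_1 = 12; c_1 = 1; s_1 = 2.5; a_2 = 6.5; b_2 = 12; c_2 = 15.5; a_3 = 4; b_3 = 6; c_3 = 13; p_3 = 4; q_3 = 5.5; a_4 = 10; b_4 = 5.5; c_4 = 13; t_4 = 5.5; b_5 = 12.5; c_5 = 1; p_5 = 6.5; q_5 = 4.5; t_5 = 6; a_6 = 11.5; b_6 = 8.5; c_6 = 13; p_6 = 4.5; t_6 = 3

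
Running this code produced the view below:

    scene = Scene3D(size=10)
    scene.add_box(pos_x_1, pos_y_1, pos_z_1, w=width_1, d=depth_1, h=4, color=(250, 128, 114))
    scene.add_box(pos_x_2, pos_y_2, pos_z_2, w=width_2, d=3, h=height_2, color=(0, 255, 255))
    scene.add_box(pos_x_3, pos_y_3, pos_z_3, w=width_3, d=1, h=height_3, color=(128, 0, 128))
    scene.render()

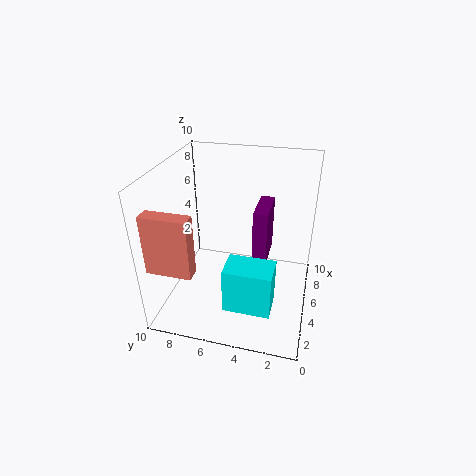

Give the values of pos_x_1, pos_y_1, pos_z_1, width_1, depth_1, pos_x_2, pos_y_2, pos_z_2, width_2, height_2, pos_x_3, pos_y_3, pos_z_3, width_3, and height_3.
pos_x_1 = 1
pos_y_1 = 7
pos_z_1 = 4
width_1 = 1
depth_1 = 3
pos_x_2 = 1
pos_y_2 = 2
pos_z_2 = 2
width_2 = 2
height_2 = 3
pos_x_3 = 5
pos_y_3 = 3
pos_z_3 = 3
width_3 = 3
height_3 = 4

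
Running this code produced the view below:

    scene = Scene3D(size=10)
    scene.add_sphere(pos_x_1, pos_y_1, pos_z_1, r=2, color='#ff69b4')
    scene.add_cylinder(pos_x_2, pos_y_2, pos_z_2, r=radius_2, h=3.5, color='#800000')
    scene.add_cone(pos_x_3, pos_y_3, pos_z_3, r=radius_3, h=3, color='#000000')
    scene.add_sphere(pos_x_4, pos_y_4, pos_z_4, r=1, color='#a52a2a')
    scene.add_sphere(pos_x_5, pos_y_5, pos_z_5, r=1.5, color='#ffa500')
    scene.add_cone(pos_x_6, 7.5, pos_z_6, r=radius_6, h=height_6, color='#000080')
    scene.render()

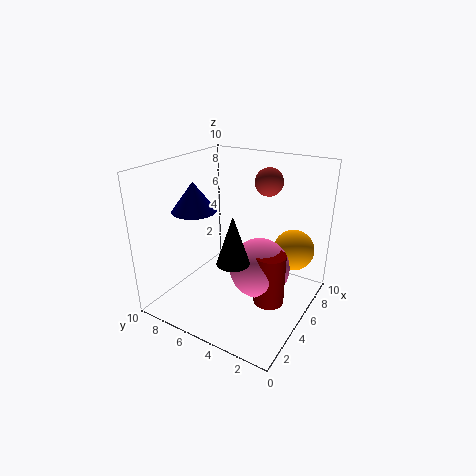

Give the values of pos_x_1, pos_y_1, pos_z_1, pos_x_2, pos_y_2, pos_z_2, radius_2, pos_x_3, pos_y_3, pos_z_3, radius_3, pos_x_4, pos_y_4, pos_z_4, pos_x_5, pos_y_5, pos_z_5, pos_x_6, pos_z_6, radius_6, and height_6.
pos_x_1 = 4.5, pos_y_1 = 3, pos_z_1 = 3.5, pos_x_2 = 4, pos_y_2 = 2, pos_z_2 = 1.5, radius_2 = 1, pos_x_3 = 2, pos_y_3 = 3.5, pos_z_3 = 5, radius_3 = 1, pos_x_4 = 7.5, pos_y_4 = 4, pos_z_4 = 8.5, pos_x_5 = 8, pos_y_5 = 2, pos_z_5 = 3.5, pos_x_6 = 3.5, pos_z_6 = 7, radius_6 = 1.5, height_6 = 2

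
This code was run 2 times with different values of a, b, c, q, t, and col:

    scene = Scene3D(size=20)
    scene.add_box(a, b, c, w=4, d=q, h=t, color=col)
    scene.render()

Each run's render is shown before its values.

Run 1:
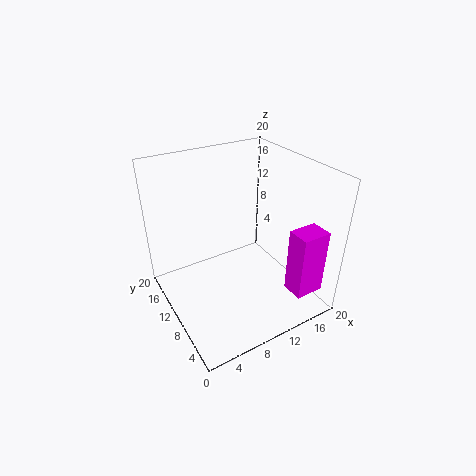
a = 14
b = 1
c = 4
q = 3
t = 9
col = 'magenta'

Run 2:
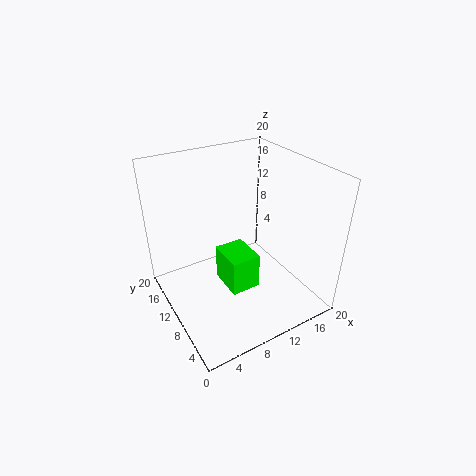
a = 7
b = 6
c = 4
q = 5
t = 5
col = 'lime'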